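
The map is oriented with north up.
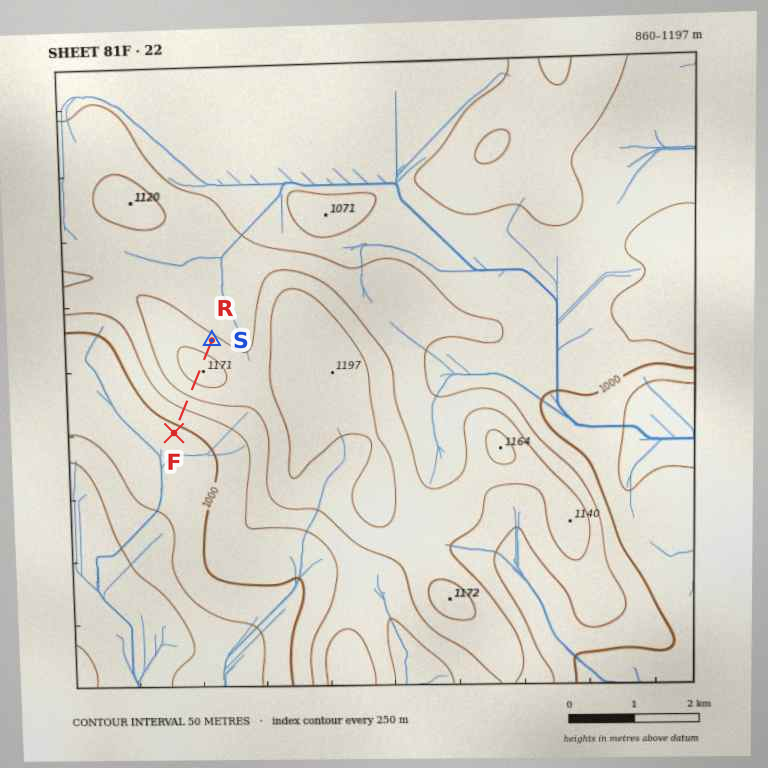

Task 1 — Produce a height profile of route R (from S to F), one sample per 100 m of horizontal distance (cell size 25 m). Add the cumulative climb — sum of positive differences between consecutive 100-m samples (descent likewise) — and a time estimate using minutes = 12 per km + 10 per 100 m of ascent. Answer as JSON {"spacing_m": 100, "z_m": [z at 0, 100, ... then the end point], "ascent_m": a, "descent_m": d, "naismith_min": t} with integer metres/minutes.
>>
{"spacing_m": 100, "z_m": [1113, 1129, 1146, 1159, 1168, 1170, 1165, 1151, 1131, 1108, 1084, 1061, 1040, 1021, 1004, 989, 982], "ascent_m": 57, "descent_m": 189, "naismith_min": 24}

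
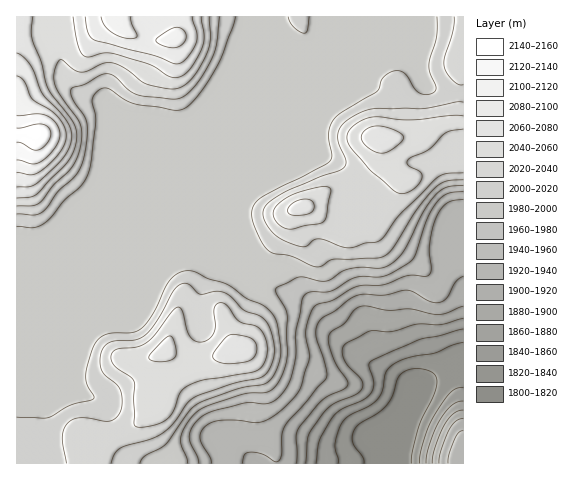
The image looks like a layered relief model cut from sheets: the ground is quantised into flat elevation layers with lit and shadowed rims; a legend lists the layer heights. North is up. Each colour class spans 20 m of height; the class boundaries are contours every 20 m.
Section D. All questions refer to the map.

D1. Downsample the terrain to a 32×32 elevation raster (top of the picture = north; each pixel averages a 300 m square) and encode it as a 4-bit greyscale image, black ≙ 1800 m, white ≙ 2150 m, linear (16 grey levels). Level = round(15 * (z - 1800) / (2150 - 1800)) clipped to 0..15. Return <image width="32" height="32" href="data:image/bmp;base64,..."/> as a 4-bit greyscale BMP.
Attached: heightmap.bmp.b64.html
<image width="32" height="32" href="data:image/bmp;base64,Qk12AgAAAAAAAHYAAAAoAAAAIAAAACAAAAABAAQAAAAAAAACAAATCwAAEwsAABAAAAAAAAAAAAAAABEREQAiIiIAMzMzAERERABVVVUAZmZmAHd3dwCIiIgAmZmZAKqqqgC7u7sAzMzMAN3d3QDu7u4A////AJmZqqmYiHZlVVVDIRAAE1aZmqqqmZh2VVVVQyEQABJFmZmqqqqpdmZmVUMhEAASRYiZmZqruodmZmVUMhEQATSIiJmZq7qYh3d2VUMyEAEiiIiJmqu6qqmYh2VUQxEBEoiIiaq7u7u6qpdlVDIhERGIiImru7u7u7uXZlMzIiERiIiImqu7u7y7mGVDMzMiIoiIiIiZu6q7updlREMzMzOIiIiIiKuqqqmYdVREREREiIiIiIiaqqqYh3ZlVVVVVYiIiIiIiamZiIh3dmZlVlWIiIiIiImYiIiIiId3dmZliIiIiIiIiIiIiJmYiId2ZYiIiIiIiIiIiJmZmZmYdlWIiIiIiIiIiImqqqqZmYZVmYiIiIiIiIiJq7uqmamHZaqYiIiIiIiIiau7qpmqmGbLqYiIiIiIiIiaqqqqqqmH3LqYiIiIiIiIiJmqqquqme7bqIiIiIiIiIiImau6qqrv7KmIiIiIiIiIiJq7u7qq/+25iIiIiIiIiIiau7u7qu7sqYiIiIiIiIiIiau6qqrdy5mIiZmIiIiIiIiZmZmq3LqZiZqqmIiIiIiIiZmZmdy6qZqqu6mIiIiIiImZiZrMuruqu8y6mIiIiYiIiImay7q7vMzdy5iIiIiIiIiImru7vM3d3cuYiIiIiIiIiJrLu8zd3d3LmYiJmIiIiIia"/>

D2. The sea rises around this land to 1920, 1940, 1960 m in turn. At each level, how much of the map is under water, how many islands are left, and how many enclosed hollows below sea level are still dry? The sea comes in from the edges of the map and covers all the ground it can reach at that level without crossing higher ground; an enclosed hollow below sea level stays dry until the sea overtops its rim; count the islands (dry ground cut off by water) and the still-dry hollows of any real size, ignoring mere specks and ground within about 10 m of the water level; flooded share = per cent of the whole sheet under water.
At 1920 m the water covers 13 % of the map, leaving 0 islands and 0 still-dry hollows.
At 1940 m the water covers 18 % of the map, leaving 0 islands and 0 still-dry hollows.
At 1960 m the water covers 20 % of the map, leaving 0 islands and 0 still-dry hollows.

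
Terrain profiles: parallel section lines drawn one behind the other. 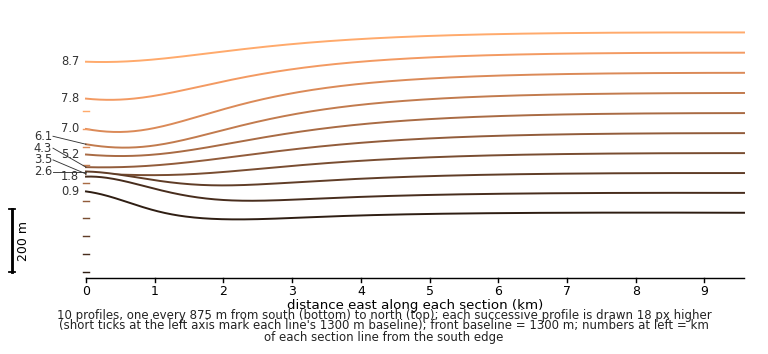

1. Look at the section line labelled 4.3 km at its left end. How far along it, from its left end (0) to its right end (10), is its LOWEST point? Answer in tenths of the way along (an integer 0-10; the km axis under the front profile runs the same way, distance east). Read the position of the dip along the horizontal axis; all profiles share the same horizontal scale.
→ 0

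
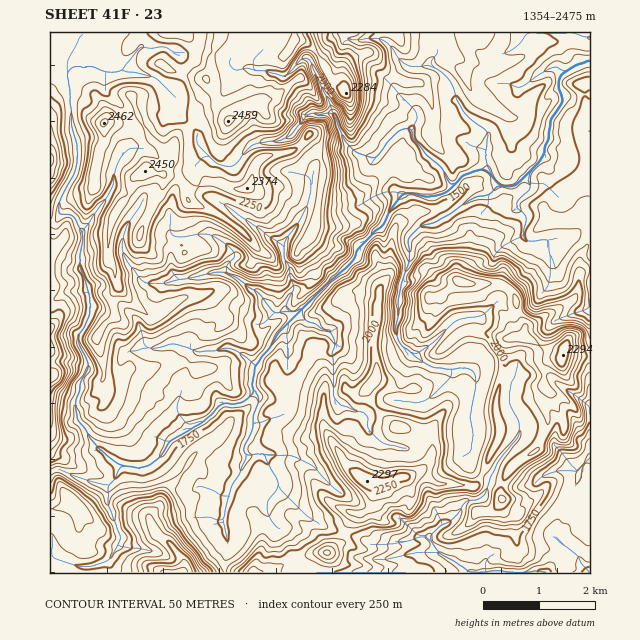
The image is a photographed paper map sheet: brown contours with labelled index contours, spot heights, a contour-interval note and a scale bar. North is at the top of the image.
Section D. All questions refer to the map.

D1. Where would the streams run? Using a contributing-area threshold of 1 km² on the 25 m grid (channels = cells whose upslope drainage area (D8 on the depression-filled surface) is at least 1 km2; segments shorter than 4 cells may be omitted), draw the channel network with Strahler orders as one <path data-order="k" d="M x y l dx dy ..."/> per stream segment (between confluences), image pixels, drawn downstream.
<path data-order="1" d="M112 555l9-15 0-5-5-7 0-4-4-7 0-4-4-7 0-21 1 0 6-6 4-11 2-2 4 0"/><path data-order="1" d="M574 552l6 6 0 4 8 9 0 1 2 0"/><path data-order="2" d="M431 541l5 7 0 2 6 5 12 6 5 4 4 1 6 6 19 0 2-1 14 0 1 1 27 0 1-1 7 0 2 1 4 0"/><path data-order="1" d="M426 537l5 4"/><path data-order="1" d="M224 523l1-14 1-2 2-10 3-5 0-4 2-6 7-8 2-9 4-6 0-4"/><path data-order="1" d="M277 488l1-2-1-8-6-7-5-12 0-2-3-3"/><path data-order="1" d="M578 471l2-3 10-10"/><path data-order="2" d="M125 466l17 2 1-2 4 0 3-1 13-11 1-4 3-3 0-3 4-4 5-2 2-3 3 0 14-9 3 0 3-3 1 0 12-10 4-7 6-3 5 0 2 2 11-2 8-7 5-4 0-2"/><path data-order="2" d="M246 455l-3-4 0-3 2-1 0-3 2-3 5-8 0-3 1-2 0-14 6-11 0-7-4-6"/><path data-order="2" d="M263 454l-17 1"/><path data-order="1" d="M590 445l0 13"/><path data-order="1" d="M473 431l0-3-2-1 0-6-1-1 0-6 1-1 0-7 2-1 0-6 1-2 0-5 2-2 0-15-2-3-3-3-2 0-2-1-10 0-1 1-23-1-17-10-5-6"/><path data-order="1" d="M369 430l-2-3 0-6 2-1 0-3-6-5-7 0-10-6-6 0 0-1-7-8 0-39-1-1 0-6 3-3 0-8-4-9-9-1-7-7-6 0-2-2-5-5 0-7"/><path data-order="1" d="M516 417l3 4 0 14-21 26-3 5 0 3-5 9 0 4-2 1-3 12-8 5-10 0-5 6-2 6-11 11-7 1-10 10-1 0 0 7"/><path data-order="3" d="M255 390l-3-4 0-3 1-1 0-6 2-1 0-9 1-1"/><path data-order="3" d="M256 365l4-4 0-3 10-10 7-14 25-25"/><path data-order="2" d="M411 352l-4-4-3 0-3-3 0-1-3-3-1-8-2-2 0-5 2-2 0-4 1-1 0-22 2-1 1-13 1-1 3-11 4-9 0-15-1-2 0-7 13-12 14-3 5-4 10-5 4-4 2 0 13-10 8-4 8 0 2-1 3 0 7-9 4 0"/><path data-order="1" d="M149 348l10 0 1-1 4 0 5-3 8 0 6 3 4 0 11 5 3 0 1-1 14 0 6-3 9 0 1 2 6 1 2 3 6 3 9 8 1 0"/><path data-order="1" d="M456 321l-2 0-22 23-10 6-4 4-4 0-3-2"/><path data-order="2" d="M290 312l7 0 3-3 2 0"/><path data-order="3" d="M302 309l31-31 2 0 7-7 1 0 10-10 0-2 3-2 0-6 17-17 0-1 3-3 4-2 4-4 6-14 14-17 10 0 1 2 10 1 1 1 3-1 7 0 2-1 4 0 5-3 9-9"/><path data-order="1" d="M143 282l3 1 21 0 2-1 8-1 1-2 9 0 1-1 6 0 1-2 10-1 2-1 5 0 2-2 11 0 3 2"/><path data-order="2" d="M228 274l10 4 12 11 6 1 7 7 3 6 8 10 6 0 1-1 9 0"/><path data-order="1" d="M549 240l-23 1-2-3 0-10 2-5 0-7-5-6-5-1 0-7 15-13 0-4-3-3 0-1 1-2 0-5 3-3 0-2"/><path data-order="1" d="M212 236l14 8 9 8 0 6-9 7 0 7 2 2"/><path data-order="2" d="M83 233l0 11-2 1 0 6-1 1 0 16 4 8 0 3 3 6 0 4 3 6 0 21-4 7-2 5-6 6 0 10 5 8 3 3 0 3 2 4 0 7-2 3 0 3-5 4 0 3-1 1 0 9-4 7 0 13 1 1 0 7 9 8 4 10 10 12 1 0 8 8 2 0 8 7 5 0 1 1"/><path data-order="1" d="M304 212l-4 9-7 9 0 1-6 6-3 6 0 16 6 7 0 12 4 7 0 5-3 3-6 13 0 1 5 5"/><path data-order="3" d="M501 186l13 0 2-1 16-16"/><path data-order="3" d="M456 183l7-8 7-1 4-3 4 0 2-2 4 0 7 6"/><path data-order="1" d="M114 175l0 10-6 11-15 20-3 7-7 7 0 3"/><path data-order="3" d="M491 175l10 11"/><path data-order="3" d="M532 169l8-8 2-4 3-3 0-9 4-5 1-20 13-18-1-9-3-3 0-11 3-5 5-3"/><path data-order="1" d="M211 158l8 7 5 0 1 1 8 0 7-7 2-4 11-11 4 0 2-1 7 0 1-2 13 0 11-5 4-8 13-14 3-1 4 0 1 1 16-1 1 1"/><path data-order="2" d="M412 130l0 8 10 10 3 6 10 8 1 0 7 7 2 6 5 10 6-2"/><path data-order="1" d="M416 120l0 1-2 3 0 4-2 2"/><path data-order="2" d="M333 114l5 7 0 5 4 7 0 3 3 5 11 11 6 2 1 1 3 0 1 2 3 0 1 1 5 0 2-3 6-7 1-4 15-14 2 0 2-2 7 0 1 2"/><path data-order="1" d="M163 85l-7-7-3-2-4 0-2-1-9-1-2-2-10 0-1-1-6 0-1 1-13 0-11-5-21 0-6 5 2 14 1 2 1 39 2 1 0 5 4 10 0 22-1 1-2 9-7 10-7 14 0 3-1 1 0 11 12 0 5 5 2 8 5 6"/><path data-order="1" d="M543 72l11-5 3 0 5 4 5 0"/><path data-order="1" d="M255 71l12 0 4 3 6 0 4 2 4 0 17-18 6 0 4 6 0 4 7 13 0 2 6 12 4 5 0 3 2 2 0 2 1 2 1 5"/><path data-order="3" d="M567 71l11-7 5 0 4-3 3 0"/><path data-order="1" d="M407 65l2 2 15 0 1-2 4 0 11 6 10 10 4 8 2 10 4 6 3 7 10 9 1 0 4 5 5 1 5 6 0 4-1 1 0 10-2 2 0 9 2 2 0 5 3 3 1 6"/>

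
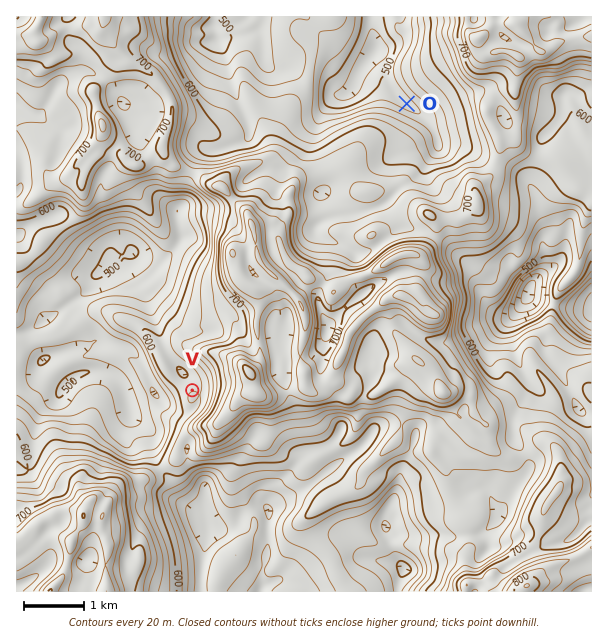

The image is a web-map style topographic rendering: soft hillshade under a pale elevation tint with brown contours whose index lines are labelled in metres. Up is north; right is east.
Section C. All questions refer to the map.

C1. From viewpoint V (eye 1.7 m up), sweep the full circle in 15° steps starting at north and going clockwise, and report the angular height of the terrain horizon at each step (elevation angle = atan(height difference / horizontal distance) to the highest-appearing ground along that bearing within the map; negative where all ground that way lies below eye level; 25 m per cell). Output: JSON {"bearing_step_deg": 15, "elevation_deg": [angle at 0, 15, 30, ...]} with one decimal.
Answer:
{"bearing_step_deg": 15, "elevation_deg": [3.2, 5.7, 7.2, 8.5, 10.5, 11.0, 11.2, 11.8, 11.8, 11.3, 10.2, 7.6, 3.5, 1.5, 3.0, 3.6, 1.0, -0.3, -1.7, -1.6, -0.7, -0.1, 1.1, 1.4]}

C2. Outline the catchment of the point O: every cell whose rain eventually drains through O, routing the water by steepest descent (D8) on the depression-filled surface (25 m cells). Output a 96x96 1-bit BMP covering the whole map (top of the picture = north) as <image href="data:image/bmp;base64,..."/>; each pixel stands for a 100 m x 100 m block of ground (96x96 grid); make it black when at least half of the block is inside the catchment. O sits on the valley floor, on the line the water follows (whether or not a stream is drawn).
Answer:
<image width="96" height="96" href="data:image/bmp;base64,Qk2+BAAAAAAAAD4AAAAoAAAAYAAAAGAAAAABAAEAAAAAAIAEAAATCwAAEwsAAAIAAAAAAAAA////AAAAAAAAAAAAAAAAAAAAAAAAAAAAAAAAAAAAAAAAAAAAAAAAAAAAAAAAAAAAAAAAAAAAAAAAAAAAAAAAAAAAAAAAAAAAAAAAAAAAAAAAAAAAAAAAAAAAAAAAAAAAAAAAAAAAAAAAAAAAAAAAAAAAAAAAAAAAAAAAAAAAAAAAAAAAAAAAAAAAAAAAAAAAAAAAAAAAAAAAAAAAAAAAAAAAAAAAAAAAAAAAAAAAAAAAAAAAAAAAAAAAAAAAAAAAAAAAAAAAAAAAAAAAAAAAAAAAAAAAAAAAAAAAAAAAAAAAAAAAAAAAAAAAAAAAAAAAAAAAAAAAAAAAAAAAAAAAAAAAAAAAAAAAAAAAAAAAAAAAAAAAAAAAAAAAAAAAAAAAAAAAAAAAAAAAAAAAAAAAAAAAAAAAAAAAAAAAAAAAAAAAAAAAAAAAAAAAAAAAAAAAAAAAAAAAAAAAAAAAAAAAAAAAAAAAAAAAAAAAAAAAAAAAAAAAAAAAAAAAAAAAAAAAAAAAAAAAAAAAAAAAAAAAAAAAAAAAAAAAAAAAAAAAAAAAAAAAAAAAAAAAAAAAAAAAAAAAAAAAAAAAAAAAAAAAAAAAAAAAAAAAAAAAAAAAAAAAAAAAAAAAAAAAAAAAAAAAAAAAAAAAAAAAAAAAAAAAAAAAAAAAAAAAAAAAAAAAAAAAAAAAAAAAAAAAAAAAAAAAAAAAAAAAAAAAAAAAAAAAAAAAAAAAAAAAAAAAAAAAAAAAAAAAAAAAAAAAAAAAAAAAAAAAAAAAAAAAAAAAAAAAAAAAAAAAAAAAAAAAAAAAAAAAAAAAAAAAAAAAAAAAAAAAAAAAAAAAAAAAAAAAAAAAAAAAAAAAAAAAAAAAAAAAAAAAAAAAAAAAAAAAAAAAAAAAAAAAAAAAAAAAAAAAAAAAA+AAAAAAAAAAAAAAB/AAAAAAAAAAAAAAB/gAAAAAAAAAAAAAD/wAAAAAAAAAAAAAH/wAAAAAAAAAAAAAH/wAAAAAAAAAAAAAH//gAAAAAAAAAAAAH//wAAAAAAAAAAAAH//4AAAAAAAAAAAAH//4AAAAAAAAAAAAH//4AAAAAAAAAAAAf//4AAAAAAAAAAAA///8AAAAAAAAAAAB///+AAAAAAAAAAAB////AAAAAAAAAAAB////AAAAAAAAAAAA////AAAAAAAAAAAAf///gAAAAAAAAAAAP///gAAAAAAAAAAAD///gAAAAAAAAAAAA///AAAAAAAAAAAAAf//AAAAAAAAAAAAAP/+AAAAAAAAAAAAAH/+AAAAAAAAAAAAAH/+AAAAAAAAAAAAAH/+AAAAAAAAAAAAAB/+AAAAAAAAAAAAAA//AAAAAAAAAAAAAAf/4AAAAAAAAAAAAAP/4AAAAAAAAAAAAAH/8AAAAAAAAAAAAAD/8AAAAAAAAAAAAAAf8AAAAAAAAAAAAAAP4AAAAAAAAAAAAAAAAAAAAAAAAAAAAAAAAAAAAAAAAAAAAAAAAAAAAAAAAAAAAAAAAAAAAAAAAAAAAAAAAAAAAAAAAAAAAAAAAAA="/>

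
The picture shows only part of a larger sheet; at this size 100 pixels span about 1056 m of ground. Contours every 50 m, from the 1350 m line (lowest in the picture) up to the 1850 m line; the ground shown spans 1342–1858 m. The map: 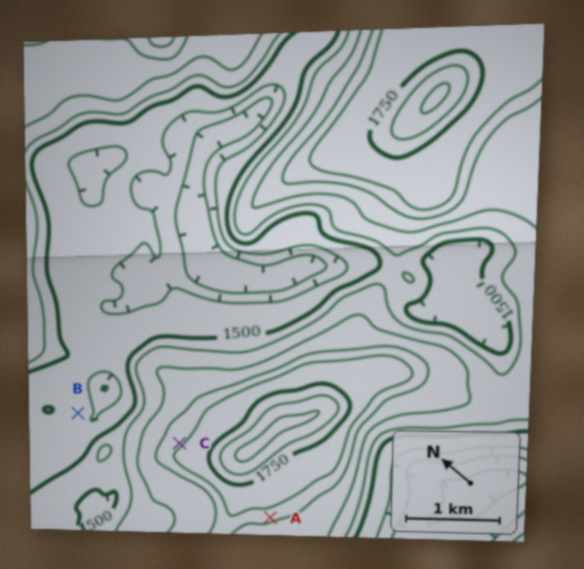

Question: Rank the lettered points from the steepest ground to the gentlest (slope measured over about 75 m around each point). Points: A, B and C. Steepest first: A C B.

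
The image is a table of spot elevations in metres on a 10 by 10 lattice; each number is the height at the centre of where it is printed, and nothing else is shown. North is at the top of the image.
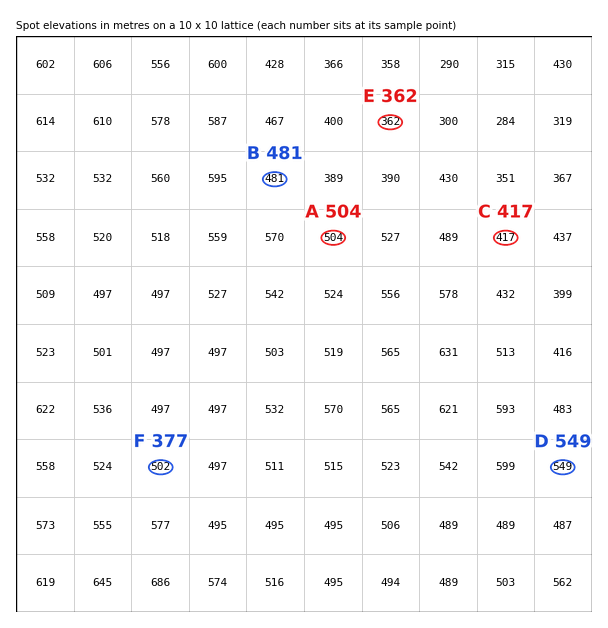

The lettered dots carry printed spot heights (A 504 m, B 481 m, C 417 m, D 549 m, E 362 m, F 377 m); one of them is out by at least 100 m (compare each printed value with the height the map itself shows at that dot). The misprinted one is F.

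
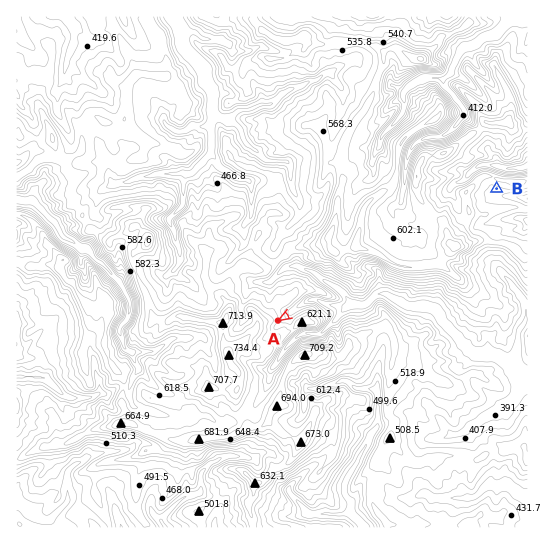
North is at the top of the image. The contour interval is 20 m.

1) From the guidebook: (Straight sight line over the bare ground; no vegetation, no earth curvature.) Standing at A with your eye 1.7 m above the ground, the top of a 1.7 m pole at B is hidden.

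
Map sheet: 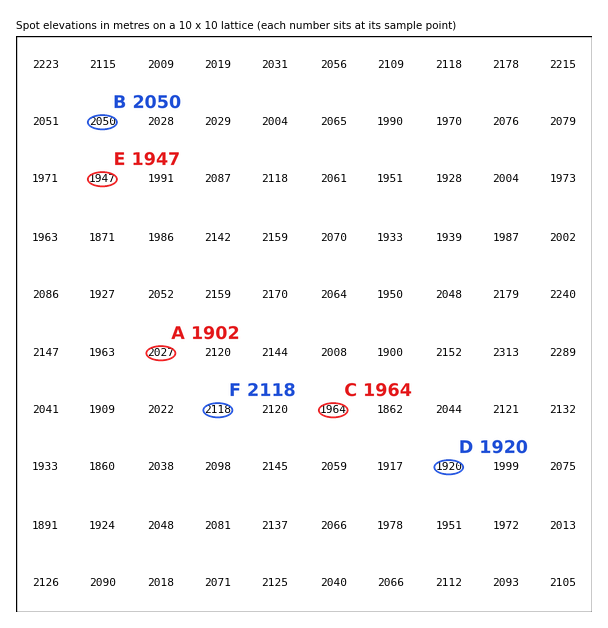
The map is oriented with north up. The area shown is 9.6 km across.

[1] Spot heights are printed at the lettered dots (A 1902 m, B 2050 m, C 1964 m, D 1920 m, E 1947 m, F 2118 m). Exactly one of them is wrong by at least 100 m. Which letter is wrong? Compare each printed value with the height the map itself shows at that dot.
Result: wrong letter A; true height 2027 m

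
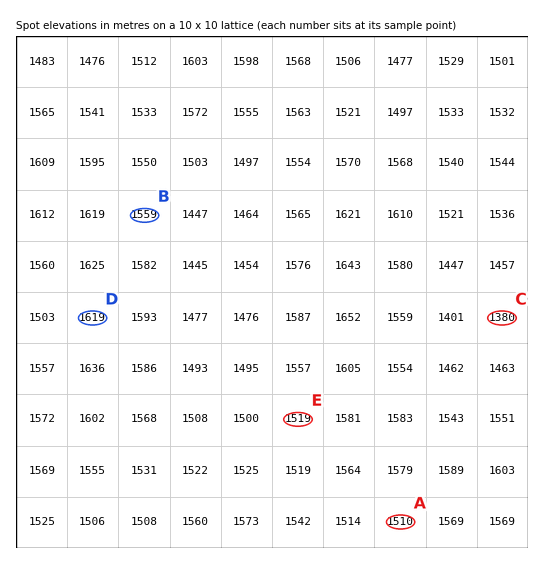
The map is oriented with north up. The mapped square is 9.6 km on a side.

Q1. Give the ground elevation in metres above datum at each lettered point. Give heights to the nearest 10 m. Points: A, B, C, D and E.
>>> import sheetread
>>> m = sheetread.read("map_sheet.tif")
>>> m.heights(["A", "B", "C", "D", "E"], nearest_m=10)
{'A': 1510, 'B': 1560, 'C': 1380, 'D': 1620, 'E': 1520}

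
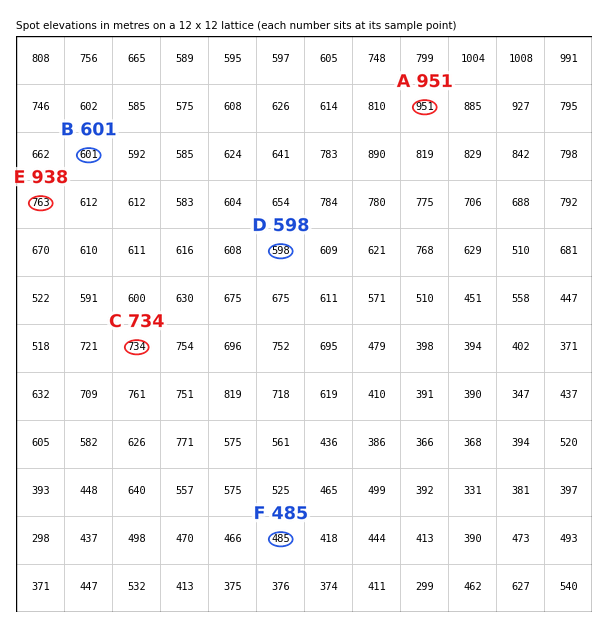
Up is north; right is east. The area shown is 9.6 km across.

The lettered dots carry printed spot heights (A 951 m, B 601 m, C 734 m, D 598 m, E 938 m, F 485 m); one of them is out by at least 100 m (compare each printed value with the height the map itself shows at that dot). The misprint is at E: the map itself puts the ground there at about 763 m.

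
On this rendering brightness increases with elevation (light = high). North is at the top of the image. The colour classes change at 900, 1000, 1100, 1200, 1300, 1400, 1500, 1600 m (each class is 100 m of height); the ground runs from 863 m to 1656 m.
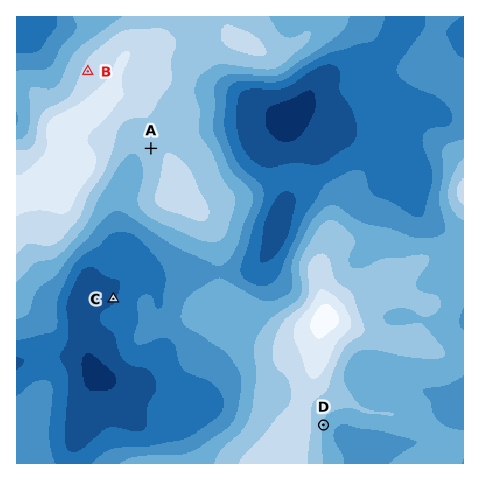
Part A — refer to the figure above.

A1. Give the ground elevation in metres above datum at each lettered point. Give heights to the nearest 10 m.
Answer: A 1370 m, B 1420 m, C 990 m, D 1300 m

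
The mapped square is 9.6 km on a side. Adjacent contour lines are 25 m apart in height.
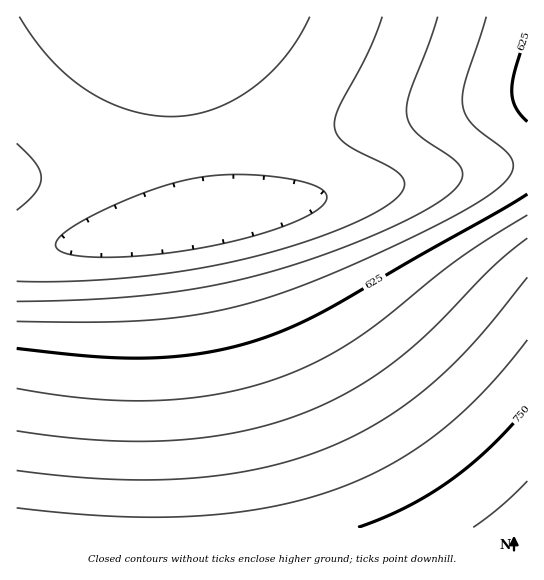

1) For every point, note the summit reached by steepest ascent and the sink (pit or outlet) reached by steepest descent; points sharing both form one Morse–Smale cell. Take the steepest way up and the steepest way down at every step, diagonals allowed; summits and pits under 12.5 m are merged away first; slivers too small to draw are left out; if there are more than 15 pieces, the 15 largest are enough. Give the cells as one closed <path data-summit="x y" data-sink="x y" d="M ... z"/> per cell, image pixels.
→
<path data-summit="527 527" data-sink="198 219" d="M527 163l-84 12-396 73-30 4-1 275 511 1z"/><path data-summit="527 87" data-sink="171 17" d="M527 16l-349 0 6 66 11 68 119-18 213-37z"/><path data-summit="17 182" data-sink="171 17" d="M177 16l-161 1 1 162 178-29-8-48z"/><path data-summit="527 87" data-sink="198 219" d="M527 95l-332 56 9 54 0 13 270-49 53-6z"/><path data-summit="17 182" data-sink="198 219" d="M194 151l-177 28-1 72 31-3 156-29 1-14z"/>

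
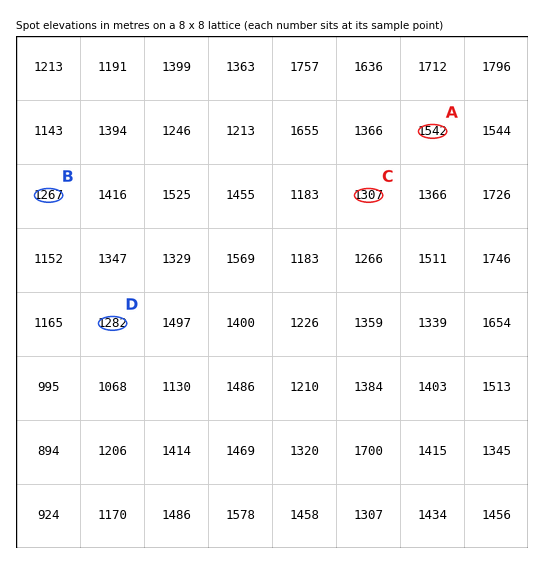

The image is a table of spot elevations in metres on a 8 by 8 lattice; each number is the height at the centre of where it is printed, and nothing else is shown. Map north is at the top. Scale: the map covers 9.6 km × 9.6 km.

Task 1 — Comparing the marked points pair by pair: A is higher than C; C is higher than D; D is higher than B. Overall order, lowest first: B D C A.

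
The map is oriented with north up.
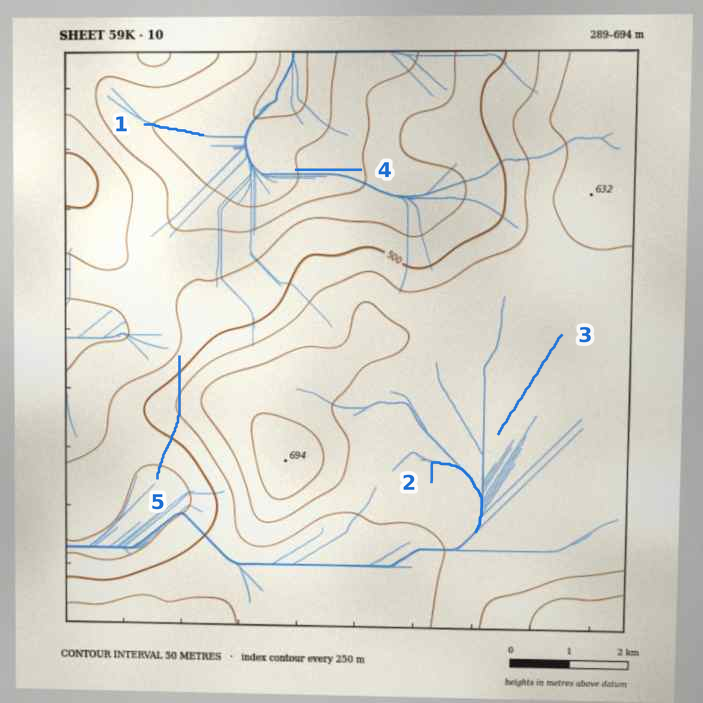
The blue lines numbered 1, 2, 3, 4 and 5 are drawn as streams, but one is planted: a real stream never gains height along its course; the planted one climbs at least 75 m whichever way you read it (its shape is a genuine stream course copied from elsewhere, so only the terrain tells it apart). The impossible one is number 5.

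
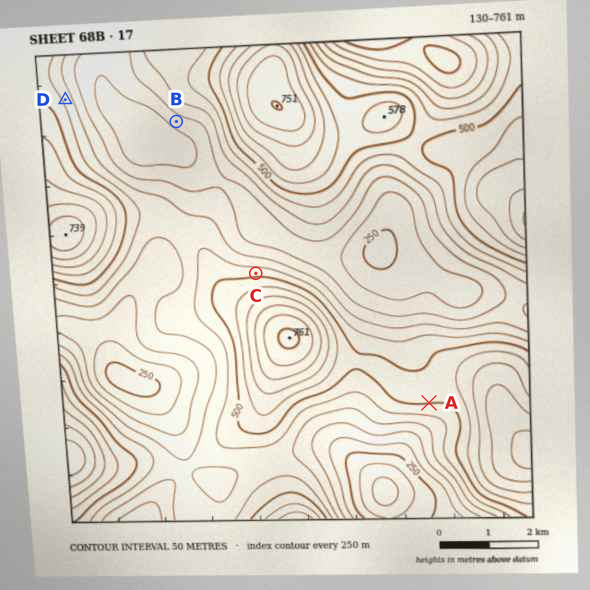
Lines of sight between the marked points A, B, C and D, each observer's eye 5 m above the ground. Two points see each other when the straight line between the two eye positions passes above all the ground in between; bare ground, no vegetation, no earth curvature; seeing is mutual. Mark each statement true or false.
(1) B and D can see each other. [true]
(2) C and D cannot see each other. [false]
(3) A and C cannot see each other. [true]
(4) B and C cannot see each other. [false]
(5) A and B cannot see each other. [true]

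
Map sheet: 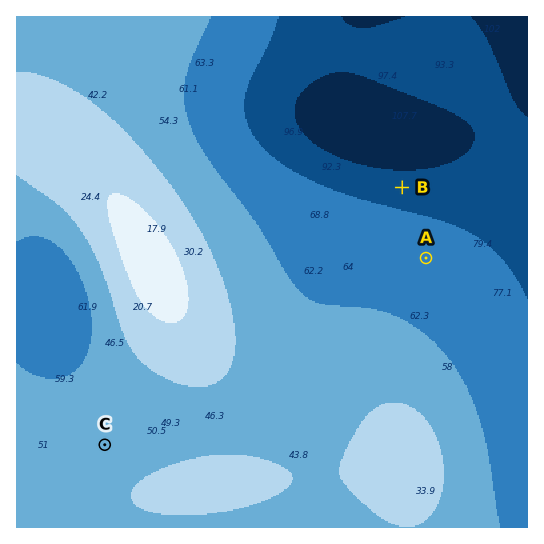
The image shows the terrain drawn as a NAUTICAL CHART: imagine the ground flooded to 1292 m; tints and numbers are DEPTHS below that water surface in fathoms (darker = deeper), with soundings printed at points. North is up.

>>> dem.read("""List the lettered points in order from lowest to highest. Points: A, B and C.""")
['B', 'A', 'C']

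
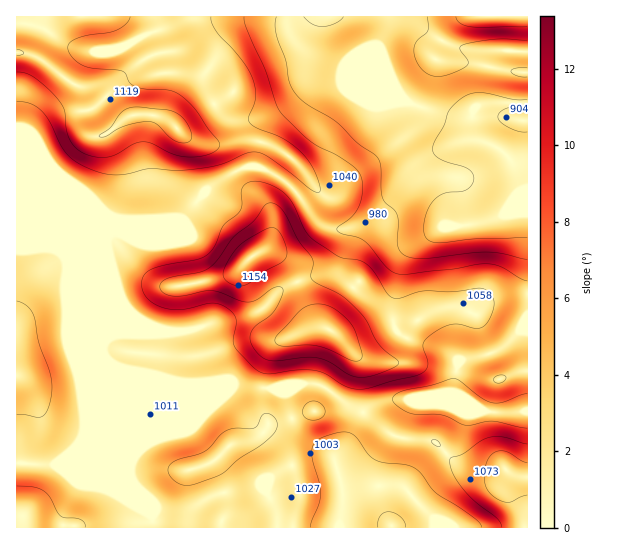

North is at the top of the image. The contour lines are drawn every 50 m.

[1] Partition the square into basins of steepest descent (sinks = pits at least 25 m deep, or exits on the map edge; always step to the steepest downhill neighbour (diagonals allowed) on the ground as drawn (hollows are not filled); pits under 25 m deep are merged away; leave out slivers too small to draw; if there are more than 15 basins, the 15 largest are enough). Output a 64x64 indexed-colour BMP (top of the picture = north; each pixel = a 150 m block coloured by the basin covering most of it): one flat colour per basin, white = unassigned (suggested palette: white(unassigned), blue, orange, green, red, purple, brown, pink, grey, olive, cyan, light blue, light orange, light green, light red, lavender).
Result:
<image width="64" height="64" href="data:image/bmp;base64,Qk12CAAAAAAAAHYAAAAoAAAAQAAAAEAAAAABAAQAAAAAAAAIAAATCwAAEwsAABAAAAAAAAAA////ALR3HwAOf/8ALKAsACgn1gC9Z5QAS1aMAMJ34wB/f38AIr28AM++FwDox64AeLv/AIrfmACWmP8A1bDFABEREREREREREREREREiIiIiIiIiIiIiIiIiIiIiIiIiERERERERERERERERESIiIiIiIiIiIiIiIiIiIiIiIiERERERERERERERERERIiIiIiIiIiIiIiIiIiIiIiIiIREREREREREREREREREiIiIiIiIiIiIiIiIiIiIiIiIRERERERERERERERERESIiIiIiIiIiIiIiIiIiIiIiIhERERERERERERERERERIiIiIiIiIiIiIiIiIiIiIiIiERERERERERERERERERIiIiIiIiIiIiIiIiIiIiIiIiITEREREREREREREREREiIiIiIiIiIiIiIiIiIiIjMzMzMRERERERERERERERESIiIiIiIiIiIiIiIiIiIjMzMzMxEREREREREREREREREiIiIiIiIiIiIiIiIiIjMzMzMzERERERERERERERERERIiIiIiIiIiIiIiIiIjMzMzMzMREREREREREREREREREREiIiIiIiIiIiMzMzMzMzMzMxERERERERERERERERERERIiIiIiIiIiMzMzMzMzMzMzEREREREREREREREREREREREiIiIiIiMzMzMzMzMzMzMRERERERERERERERERERERERESIiIjMzMzMzMzMzMzMxEREREREREREREREREREREREREiIiMzMzMzMzMzMzMzERERERERERERERERERERERERESIiIzMzMzMzMzMzMzMREREREREREREREREREREREREREiIjMzMzMzMzMzMzMxERERERERERERERERERERERERESIiMzMzMzMzMzMzMzEREREREREREREREREREREREREREiIzMzMzMzMzMzERMRERERERERERERERERERERERERERIjMzMzMzMzMzMREREREREREREREREREREREREREREREiERETMzMzMzMRERERERERERERERERERERERERERERERERERMzMzMzMxERERERERERERERERERERERERERERERERERETMzMzMzERERERERERERERERERERERERERERERERERERMzMzMzERERERERERERERERERERERERERERERERERERETMzMzMREREREREREREREREREREREREREREREREREREREzMzMRERERERERERERERERERERERERERERERERERERERETMRERERERERERERERERERERERERERERERERERERERERERERERERERERERERERERERERERERERERERERERERERERERERERERERERERERERERERERERERERERERERERERERERERERERERERERERERERERERERERERERERERERERERERERERERERERERERERERERERERERERERERERERERERERERERERERERERERERERERERERERERERERERERERERERERERERERERERERERERERERERERERERERERERERERERERERERERERERERERERERERERERERERERERERERERERERERERERERERERERERERERERERERERERERERERERERERERERERERERERERERERERERERERERERERERERERERERERERERERERERERERERERERERERERERERERERERERERERERERERERERERERERERERERERERERERERERERERERERERERERERERERERERERERERERERERERERERERERERERERERERERERERERERERERERERERERERERERERERERERERERERERERERERERERERERERERERERERERERERERERERERERERERERERERERERERERERERERERERERERERERERERERERERERERERERERERERERERERERERERERERERERERERERERERERERERERERERERERERERERERERERERERERERERERERERERERERERERERERERERERERERERERERERERERERERERERERERERERERERERERERERERERERERERERERERERERERERERERERERERERERERERERERERERERERERERERERERERERERERERERERERERERERERERERERERERERERERERERERERERERERERERERERERERERERERERERERERERERERERERERERERERERERERERERERERERERERERERERERERERERERERERERERERERERERERERERERERERERERERERERERERERERERERERERERERERERERERERERERERERERERERERERERERERERERERERERERERERERERERERERERERERERERERERERERERERERERERERERERERERERERERERERERERERERERERERERERERERERERERERERERERERERERERERERERERERERERERERERERERERERERERERERERERERERERERERERERERERERERERERERERERERERERERERERERERERERERERERERERERERERERERERERERERERERERERERERERERERERERERERERERERERERERERERERERERERERERERERERERERERERERERERERERERERERERERERERERERERERERERERERERERERERERERERERERERERERERERERERERERERERERERERERERERERERERERERER"/>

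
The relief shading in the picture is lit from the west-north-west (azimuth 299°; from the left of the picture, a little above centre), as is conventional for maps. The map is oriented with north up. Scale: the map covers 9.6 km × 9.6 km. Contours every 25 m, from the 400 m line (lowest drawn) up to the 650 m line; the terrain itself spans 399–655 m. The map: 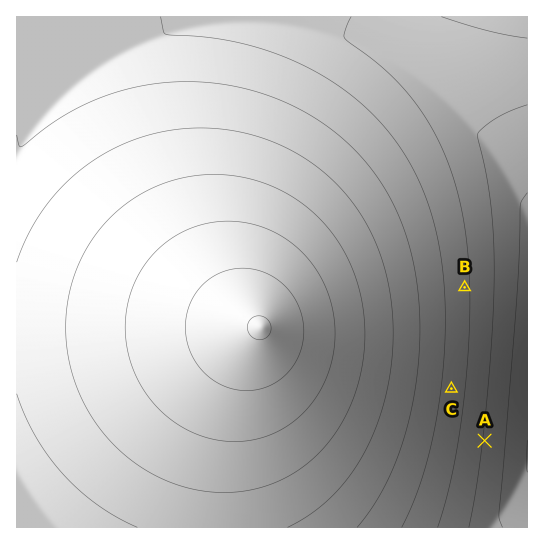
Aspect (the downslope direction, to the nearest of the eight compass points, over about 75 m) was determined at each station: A E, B E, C E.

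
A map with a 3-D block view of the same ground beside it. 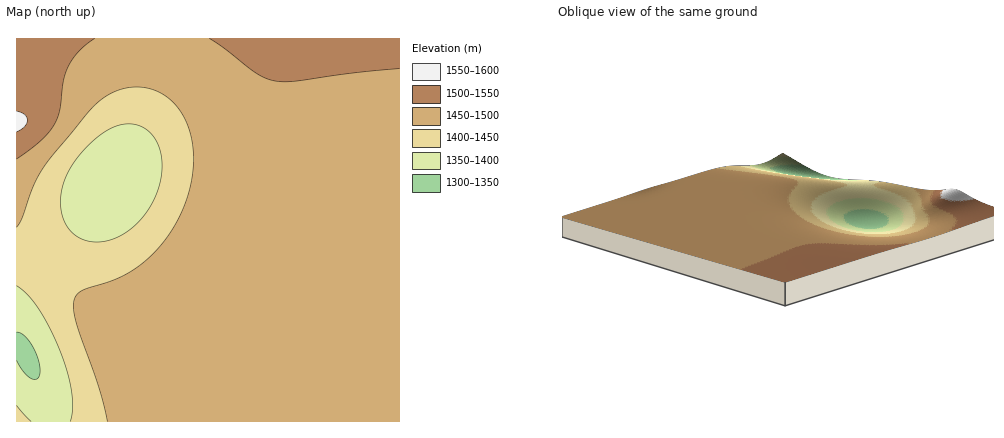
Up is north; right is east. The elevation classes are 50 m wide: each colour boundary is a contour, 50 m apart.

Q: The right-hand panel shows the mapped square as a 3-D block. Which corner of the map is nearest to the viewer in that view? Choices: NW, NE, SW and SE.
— NE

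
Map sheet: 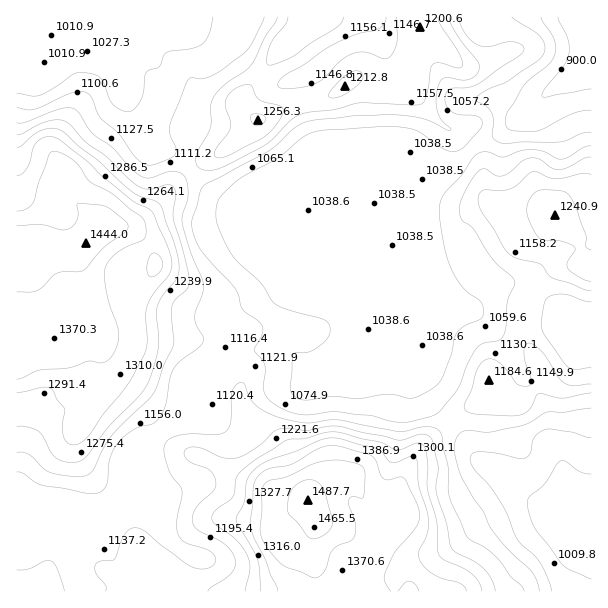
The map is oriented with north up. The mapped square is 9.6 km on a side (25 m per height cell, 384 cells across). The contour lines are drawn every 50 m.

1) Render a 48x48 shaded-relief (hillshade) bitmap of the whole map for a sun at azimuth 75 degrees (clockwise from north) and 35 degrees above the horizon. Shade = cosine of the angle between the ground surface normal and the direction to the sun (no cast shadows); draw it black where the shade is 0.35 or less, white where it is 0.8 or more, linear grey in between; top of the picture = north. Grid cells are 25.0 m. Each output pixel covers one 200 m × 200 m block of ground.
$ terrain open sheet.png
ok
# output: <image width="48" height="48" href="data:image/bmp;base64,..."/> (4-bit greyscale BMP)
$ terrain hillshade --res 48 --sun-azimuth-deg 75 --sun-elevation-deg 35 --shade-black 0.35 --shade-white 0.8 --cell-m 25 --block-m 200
<image width="48" height="48" href="data:image/bmp;base64,Qk32BAAAAAAAAHYAAAAoAAAAMAAAADAAAAABAAQAAAAAAIAEAAATCwAAEwsAABAAAAAAAAAAAAAAABEREQAiIiIAMzMzAERERABVVVUAZmZmAHd3dwCIiIgAmZmZAKqqqgC7u7sAzMzMAN3d3QDu7u4A////AIiJl3d3d3d3ZlMiRniImZiKuZvdus3amYiJh3eHZniIZTEBRniYiJiaqazcu83KmHeJh3d2Z5mXYyAARnmoeJmru7u7zMy5iHiId3dmeZh2QgABVomYiJmrzMurzMuoiHd3d3dniYZEMQAEd3iZmIib3curzLqYh3d3d3d3iGQzMxAVdmiqmHic7tu7vLmId3d3d3d4h3QzRDEUZWq7h4iu/9ury6iHd3d3d3d3d3VFVSAUVYu6iIi//8uru5iHd3dmVniHd3VVVBAVVZupiZnP/su7uYiId1RFVpqXd2VVVCA2ZomYm6m+7ty6l3iId0Q0WLuXd1RWd1M2ZWiJrMmd7u2odnmYdlQ0acyodkRomXVFZVeavNqL/+uGZ4qXZmUzabyod2aJmHZVZ1abu8p53slmeJmGVWZEWLu5iIiIdmZniXebu6p3q5dmd4h2ZmZVaJq6mamHZWeauoiaqqmHd2ZmZ4l2Z2Zmd4iqqrqHVWm8uoiZmJmHZURWeJl2d3dmd3iKvMqGVovLqYiIiIiHZUNXmYdnh4h2Z3iJvdqGZ4rLmIiIiIiHdTI3qXaKmIh2d3iZvduHd3m7mIh3d3d3dkI4qGesmId3iHiprMqYiHiqmIh3iId3dlNIl2nLmHd4h2iqrMqpmIiqh4iIiHd3d2VXdXvJiHeIhmm6vcupiIm6iIiIiHd3d2Z3VYuod3eHdnq6vcupiJq6mIiIiHd3d3d1RYqYd3d3d4upvcupmaqpmIiIiHd3d3dlRYqYd3eId4uYrLqqmaqpiId4iHd3d3ZlRXmGVHiYd5uXirvMqrqYh3d4h3d3d2VmVWZkMoiIeKuXaM7tu7qYd3d3d3d3d1V2VVVDNId3eKqXWN/9u6iHd3d3d3d3dkZ1NGVUVnd3eKqYeu/9uph3d3d3d3d3dUZkNWZmZ4iId4mZrP/8qYd3d3d3d3d3dEZTRlVmiYiYZnmrzv/rmYd3d3d3d3d3ZEZDVkRnq3d3Zom83v7bqId3d3d3d3d3ZEQjdkV5vGVWeJrdzM3cqId3d3d3d3d3ZEM2h1aKu1RGmqzuuZzbmYd3d3d3d3d3dkNYhleJqlRGq87uuIqoiZh3d3d3d3d3d2NZhWmoiERHve7tuHdlaJiId3d3d3d3d3VphWq4ZjNZ3u3cqGVDV5mZmHd3d3d3d3d5hnq4VSN87tzLl1VURXiaqYd3d3d3VXmqqImHZkR73cu6hlVlREabuYdnd3ZkRYq9yod3d3ZovMuodlVlQzacuXZmZmVEeqq9ypdmeJhmm8undlVlMlmqmHZnZlVXvcmrqqh3d5hmebuXZlVlQ3q5h2Zoh3d53ZiJiqmIh4h2aKqWZ2VnVFipiHVXiZh5ymaZmamYiId2eImGZ2V4dlRoiIdWipd5p1m6mZqqmHd3d3iXZmeIdlMliZh3iYZoh5zKmZrLqXd3d2iYd4h2Z2MCeZmIiHZWet64iazdqXd3d3iYeIhlZ3QRR4mZh3ZGrf6oeazcqXd3d4iYiIdlVnYyJHiZmIZHvv2YibzLmA=="/>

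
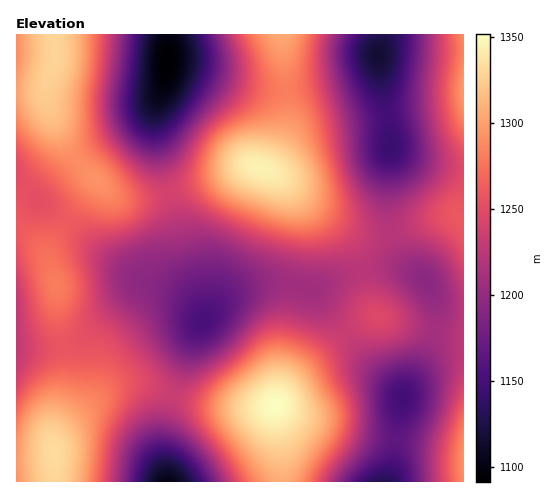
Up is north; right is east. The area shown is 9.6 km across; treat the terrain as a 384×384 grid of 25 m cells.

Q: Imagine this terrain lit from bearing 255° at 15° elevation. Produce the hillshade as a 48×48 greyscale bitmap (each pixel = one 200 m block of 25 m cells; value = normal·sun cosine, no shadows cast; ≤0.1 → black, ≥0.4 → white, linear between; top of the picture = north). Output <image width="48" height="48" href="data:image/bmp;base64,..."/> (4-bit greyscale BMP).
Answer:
<image width="48" height="48" href="data:image/bmp;base64,Qk32BAAAAAAAAHYAAAAoAAAAMAAAADAAAAABAAQAAAAAAIAEAAATCwAAEwsAABAAAAAAAAAAAAAAABEREQAiIiIAMzMzAERERABVVVUAZmZmAHd3dwCIiIgAmZmZAKqqqgC7u7sAzMzMAN3d3QDu7u4A////ALupdlQyISNXm87v/ty5h1QzNFZ5rN7t3bupdlQyIiNXq97//tuph2RDNFZ4m83t3bupdlQyIjRorN7/7cuph2VEREVnms3d3LupdlQzI0V4rN7u7cuph2ZUREVnirzd3buodlRDNFZ5vN7u3Lqph3ZUQzRWibzd3buYdlVERFaJrN3t3LqZh3ZVMyNGeavN3buYdmZVVWeJq83dy6qYh2ZUMiI1eKvN3buYdmZmVWeJmrzMy6qYd2VUMiI1aKvN3bqYdnd2ZmeImavMuqmYdlVDMiI1aKvN3LqYd3d3Zmd3iJu7uqmYdlRDMiNFaKvMzKqYd3d3Zmd2d4q7uqmYdlQzMzRFeKvMy6qYh3d3dmZmZomqqqqYdVQzREVmeKu7u6qZiHiHdmZVVniaq6qYdVRERWZ3iJq7qqqZiIiHdmZVVWiau7qYZVVFVnd4iJmqqqqpiIiHdmVURWeau7qYZlVVZ3iIiIiZqqqpiHd3ZlVVRWeau7uYZmZmeImYd3eJmrqph3d3ZlVVVWeKq7qYdmZ3iZmYdmd4mruph3ZmZmZlVmeJq7qYd2d4mZmHZmZ4mru5h2ZlVmZmZniJqqqYh3eJmZmHZVZ4qsy6h2VVVmd2ZniJmqqph3iJmZh2ZVZ5q8y5hlVFVnd3d3iJmaqZiIiJmZh2ZWeKu8uphlRFZnh3d4iJmaqZmIiZmYh2ZmeavLuodlRFZ3iHd4iJmaqZmZmZmYh3Z3ibzLqYdlVWZ4iIiIiJmqqpmZmZmIh3d4mrzKqYdmZmd4iIiIiJmqqqqpmYiId3eImru6mIdmZ3d3iIiIiZqqqqqpmIh3d3iJmqupiId3eIiHeIiIiaq7uqqpiHd3d3iZqqqoiIiIiJiHd4iImqu7u6qph3ZmZ3iaqqmXeIiJmZh3Z3iJqru7u6qYdmVVVniaqpmHeJmZmZh2ZniJq8u7uqmHdlREVniaqpiHiJqqqYdlVniavMu6qpmHZUQ0RniZqpmIiZqqmYZVVniavMu6qZh2VDMzRWiZqqmZmaqpmHVEVnmrzMuqmYdmVDIiRWiaqqqaqqqZh2QzRnmrzcupmHdlQyIiNWiau7qqqqmYdlMzRom83cuph3ZlQyIiNWirzMu7uqmHZUIiRoq83cuYd2ZlQyIiNXiszcy7uph2VDIiRorM3LqYd3ZlVDIjRXm83dzLuphlQyESRorM3LqYd3dmVDIzRXm83dzLupdlMhETRoq8zLqYiId2VDMzRnm83d3LuYdkMhETVoq8zLqpmIh2VDIzRom83d3bqYdkMREjRom8zLuqqZh2UzIzVoq83d3bqYdkMhEjRnm8zMu7qph2UyIzVoq83d3bqYdkMhEjRXmrzMzMuph2QyIjVorN3d3bqYdlMhEiNXmrzM3cy6h2QyIjV5vN3d3LqZdlMhESNGirzN3dy6h1QiEjV5vN3dzLuphlMhESNGirze7ty6h1MhEkV5vN3d3LuphlMiESNGms3e7ty6h1MiI0aJvN3d3LupdlMiESNHms3v/ty6h1MiI0Z5rN7t3A=="/>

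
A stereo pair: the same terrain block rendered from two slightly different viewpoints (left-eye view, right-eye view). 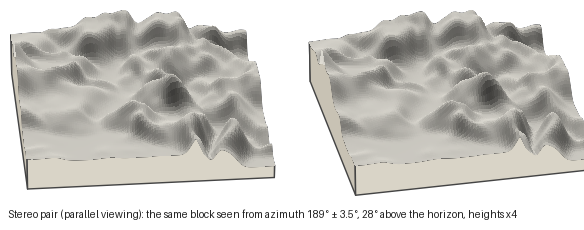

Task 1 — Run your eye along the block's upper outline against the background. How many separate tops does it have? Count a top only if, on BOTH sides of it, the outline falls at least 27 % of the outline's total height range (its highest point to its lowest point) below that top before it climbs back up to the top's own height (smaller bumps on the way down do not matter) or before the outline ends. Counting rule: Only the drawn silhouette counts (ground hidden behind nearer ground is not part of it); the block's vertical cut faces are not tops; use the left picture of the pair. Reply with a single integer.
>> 0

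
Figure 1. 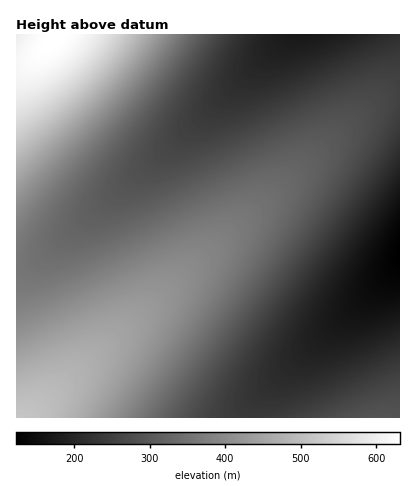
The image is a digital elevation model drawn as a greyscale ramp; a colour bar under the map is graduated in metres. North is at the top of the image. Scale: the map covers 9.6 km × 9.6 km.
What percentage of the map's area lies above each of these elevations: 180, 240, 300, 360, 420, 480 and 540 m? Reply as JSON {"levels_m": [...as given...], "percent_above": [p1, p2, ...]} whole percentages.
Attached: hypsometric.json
{"levels_m": [180, 240, 300, 360, 420, 480, 540], "percent_above": [94, 77, 54, 33, 18, 8, 4]}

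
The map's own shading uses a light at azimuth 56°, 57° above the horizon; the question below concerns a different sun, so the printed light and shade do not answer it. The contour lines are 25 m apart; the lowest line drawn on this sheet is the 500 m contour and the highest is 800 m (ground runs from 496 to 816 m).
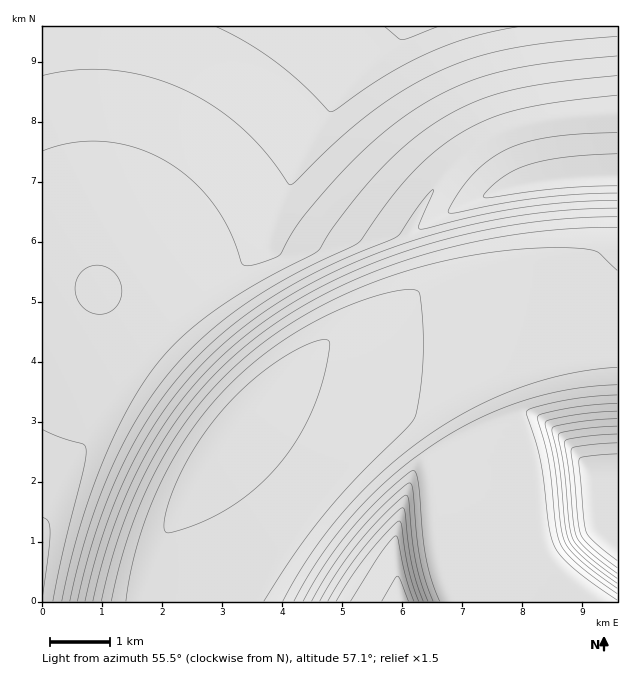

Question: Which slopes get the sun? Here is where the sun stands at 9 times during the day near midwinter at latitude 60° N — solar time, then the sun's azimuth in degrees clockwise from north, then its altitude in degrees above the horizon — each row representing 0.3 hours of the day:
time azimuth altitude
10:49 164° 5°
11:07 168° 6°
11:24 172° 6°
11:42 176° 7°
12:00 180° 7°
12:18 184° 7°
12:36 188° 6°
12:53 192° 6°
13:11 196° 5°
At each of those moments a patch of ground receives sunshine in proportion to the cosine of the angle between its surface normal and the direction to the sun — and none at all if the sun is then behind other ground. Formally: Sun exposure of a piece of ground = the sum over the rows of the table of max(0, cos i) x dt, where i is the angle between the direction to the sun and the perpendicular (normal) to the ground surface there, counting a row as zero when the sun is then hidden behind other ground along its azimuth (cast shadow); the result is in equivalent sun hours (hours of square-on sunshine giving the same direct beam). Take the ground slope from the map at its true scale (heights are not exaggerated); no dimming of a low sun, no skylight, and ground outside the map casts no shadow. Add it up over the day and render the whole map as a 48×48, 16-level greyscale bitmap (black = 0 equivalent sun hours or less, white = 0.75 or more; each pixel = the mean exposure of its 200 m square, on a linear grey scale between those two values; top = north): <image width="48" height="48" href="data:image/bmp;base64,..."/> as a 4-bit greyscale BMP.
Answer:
<image width="48" height="48" href="data:image/bmp;base64,Qk32BAAAAAAAAHYAAAAoAAAAMAAAADAAAAABAAQAAAAAAIAEAAATCwAAEwsAABAAAAAAAAAAAAAAABEREQAiIiIAMzMzAERERABVVVUAZmZmAHd3dwCIiIgAmZmZAKqqqgC7u7sAzMzMAN3d3QDu7u4A////AFRDRFZmZmZmZniau7l3d6y4ZmZmZmZlIFQzNEVnZmZmZmiau7uHeKuWZmZmVVVBAFQzM0Vnd2ZmZmeKu8yneJmGZmZlVVQAAFQzM0RWd3ZmZmaJq8zKeJh2ZmZlVUEAAFRDMzRWd3dmZmZ4q8zMmIhmZmZVVTAAAWVDMzNFZ3dmZmZnmrzdyndmZmZVVTEAAWVDMiNFZ3d2ZmZnibzd3HdmZmZlVUIAAnZDMiI0Vnd2ZmZmeKvN3XZmZmZlVUQAEnZUMiIzVnd2ZmZmZ5q83pZmZmZmVVQQE3ZUMiIjRWd2ZmZmZnms3bdmZmZmZUQxNHdkMiIiNFZ2ZmZmZmeazddmZmZmZURERHdlQyISI0ZmZmZmZmZ5rNhmZmZmZTNHiHd2QyIRIjVmZmZmZmZniruGZmZmVDObvHd2VCIRESNWZmZmZmZmeJvKdmZmUyjv7nd3ZDIRERJFZmZmZmZmZnmrynZmU4///3d3ZUIhEREkVmZmZmZmZmaJq8uXa////2d3dlMhERESRWZmZmZmZmZniavM3u///2ZmZlQiEAARJFZmZmZmZmZmZniavM3d7mZmZmUyEQAAEjVmZmZmZmZmZmZ3iaq7u2ZmZmZDIQAAASNWZmZmZmZmZmZmZnd4iGZmZmZUIRAAABE0ZmZmZmZmZmZmZmZmZmZmZmZlMhAAAAASRWZmZmZmZmZmZmZmZmZmZmZlUyEAAAABI0ZmZmZmZmZmZmZmZmZmZmZlVDIQAAAAASRWZmZmZmZmZmZmZmZmZmZmVUMQAAAAAAE0VmZmZmZmZmZmZmZmZmZmVVQxAAAAAAARNFZmZmZmZmZmZmZmZmZmZVVDEAAAAAAAASRVZmZmZmZmZmZmZmZmZVVEMQAAAAAAAAEjRVZmZmZmZmZmZmZVVVVUQxAAAAAAAAABEjRFVWZmZlVVVVVVVVVVRDEAAAAAAAAAAAESM0RFVVVVVVVVVVVVVEMhAAAAAAAAAAAAABERIlVVVVVVVVVVVUMzIhEQABAAAAAAAAAAAFVVVVVVVVVVVVQzMzIiIjMQAAAAAAAAAFVVVVVVVVVVVVVDMzMzNERTEAAAAAAAAFVVVVVVVVVVVVVERERERERXUxAAAAAAAFVVVVVVVVVVVVVUNERDRERGh2QhAAAAAVVVVVVVVVVVVVVUMzM0RDMzaIh2VDIhFFVVVVVVVVVVVVVVQzMzMzMzNomZmYiIiFVVVVVVVVVVVVVVUzMzMzMzM0eZmZmZmVVVVVVVVVVVVVVVVDMzMzMzMyNGiZmZmVVVVVVVVVVVVVVVVTMzMzMzMiIiI0VWd1VVVVVVVVVVVVVVVUMzMzMzIiIiIiIiIlVVVVVVVVVVVVVVVVQzMzMyIiIiIiIiIlVVVVVVVVVVVVVVVVVDMzMiIiIiIiIiIlVVVVVVVVVVVVVVVVVUMyIiIiIiIiIiIlVVVVVVVVVVVVVVVVVVQyIiIiIiIiIiIlVVVVVVVVVVVVVVVVVVVDIiIiIiIiIiIlVVVVVVVVVVVVVVVVVVVVMiIiIiIiIiIg=="/>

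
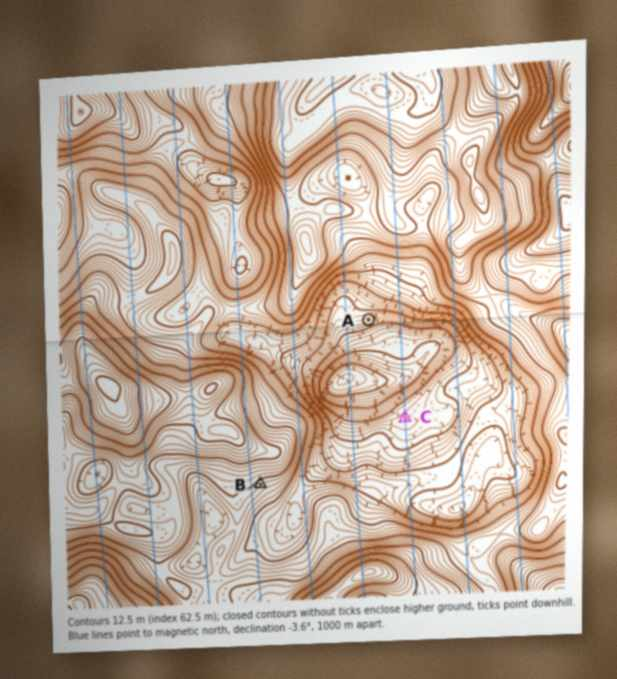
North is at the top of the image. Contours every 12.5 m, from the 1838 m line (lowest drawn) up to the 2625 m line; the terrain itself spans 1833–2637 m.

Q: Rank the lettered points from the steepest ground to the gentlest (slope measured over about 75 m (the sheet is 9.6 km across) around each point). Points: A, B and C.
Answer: A B C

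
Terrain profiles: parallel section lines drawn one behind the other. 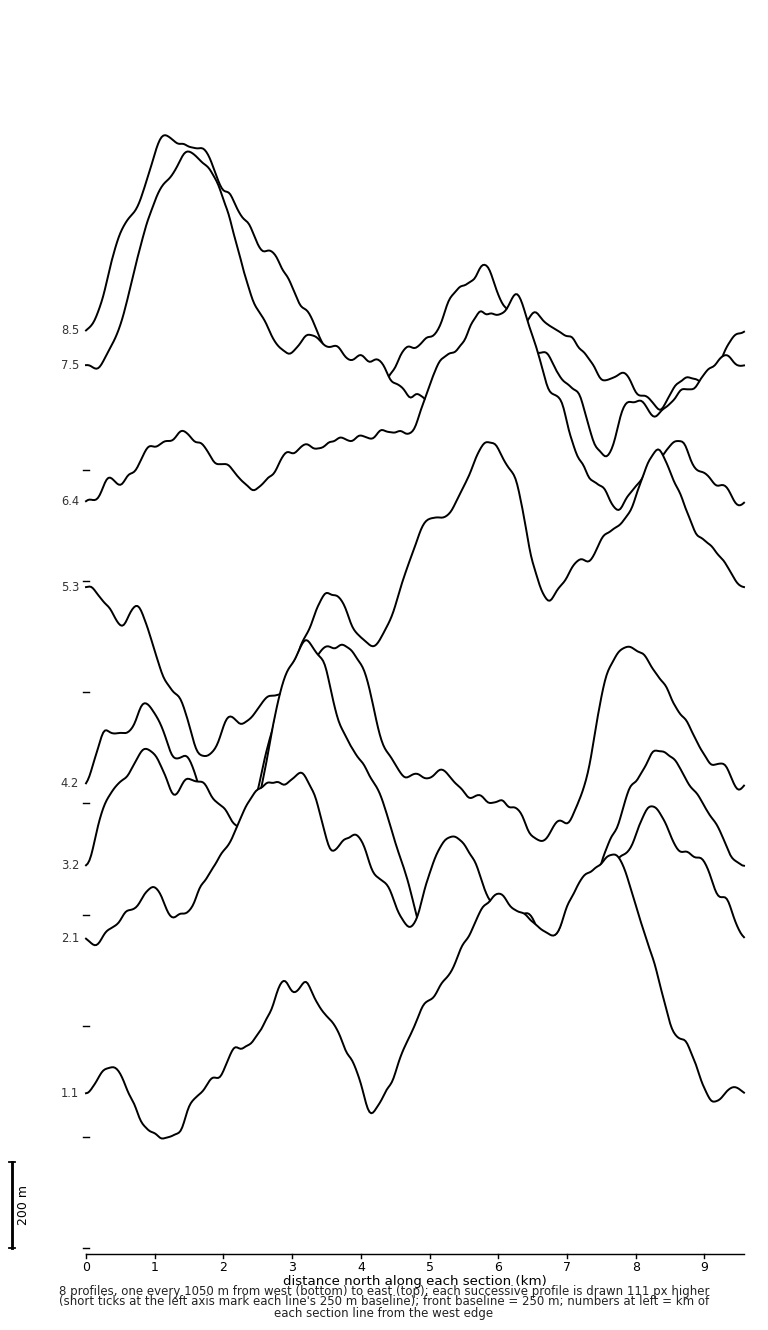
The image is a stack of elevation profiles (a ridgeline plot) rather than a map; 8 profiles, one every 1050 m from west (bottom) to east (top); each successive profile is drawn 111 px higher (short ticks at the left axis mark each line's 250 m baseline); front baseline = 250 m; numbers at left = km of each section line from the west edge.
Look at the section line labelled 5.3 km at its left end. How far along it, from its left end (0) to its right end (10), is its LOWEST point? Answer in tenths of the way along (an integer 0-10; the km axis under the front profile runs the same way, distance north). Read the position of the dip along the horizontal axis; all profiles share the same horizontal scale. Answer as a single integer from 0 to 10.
2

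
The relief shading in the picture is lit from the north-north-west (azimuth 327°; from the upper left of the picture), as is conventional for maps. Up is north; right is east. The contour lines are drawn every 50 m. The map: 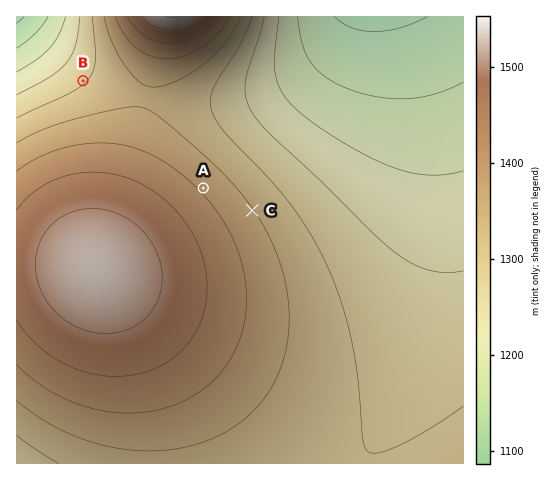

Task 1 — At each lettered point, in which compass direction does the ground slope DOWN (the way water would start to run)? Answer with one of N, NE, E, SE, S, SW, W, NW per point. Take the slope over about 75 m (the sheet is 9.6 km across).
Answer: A NE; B NW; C NE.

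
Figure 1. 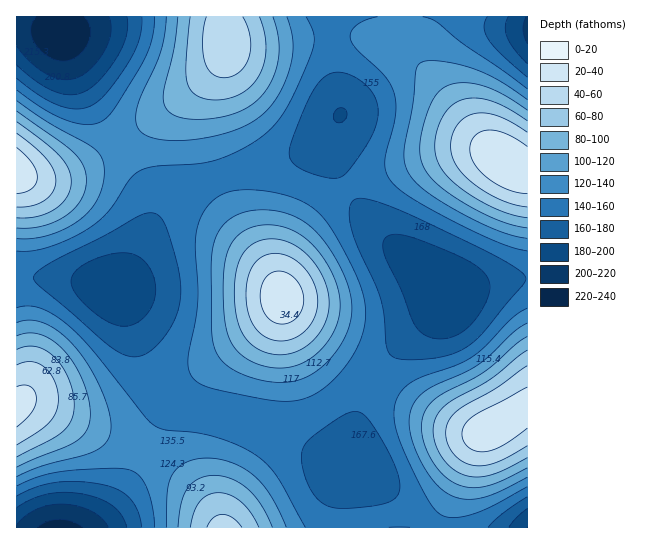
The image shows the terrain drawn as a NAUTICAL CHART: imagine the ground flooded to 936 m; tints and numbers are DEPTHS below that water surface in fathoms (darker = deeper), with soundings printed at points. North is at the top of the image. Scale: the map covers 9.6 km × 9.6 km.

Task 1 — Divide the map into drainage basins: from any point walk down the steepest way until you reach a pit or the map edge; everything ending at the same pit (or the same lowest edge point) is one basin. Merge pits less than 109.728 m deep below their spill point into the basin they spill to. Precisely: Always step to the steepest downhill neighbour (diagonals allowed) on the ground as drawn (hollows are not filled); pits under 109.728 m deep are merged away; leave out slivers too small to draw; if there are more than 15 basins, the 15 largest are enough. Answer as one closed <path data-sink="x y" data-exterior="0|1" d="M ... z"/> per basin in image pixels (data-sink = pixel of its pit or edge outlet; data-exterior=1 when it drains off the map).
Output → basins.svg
<path data-sink="527 527" data-exterior="1" d="M395 16l-170 0 2 19-2 18-8 13-28 27-71 52-43 24-29 8-16 0-14-3 1 231 5-2 16 2 48 23 47 19 22 12 28 20 22 22 17 27 306-1 0-356-11-3-27-19-19-20-46-59-26-24-3-7z"/><path data-sink="61 33" data-exterior="0" d="M223 16l-206 0-1 157 14 4 16 0 29-8 43-24 71-52 28-27 8-13 2-18z"/><path data-sink="59 527" data-exterior="1" d="M27 403l-5 0-6 3 1 122 204-1-16-26-22-22-21-16-29-16-47-19-41-20z"/><path data-sink="527 29" data-exterior="1" d="M527 16l-131 1 0 22 3 7 26 24 46 59 19 20 20 15 15 7 3-1z"/>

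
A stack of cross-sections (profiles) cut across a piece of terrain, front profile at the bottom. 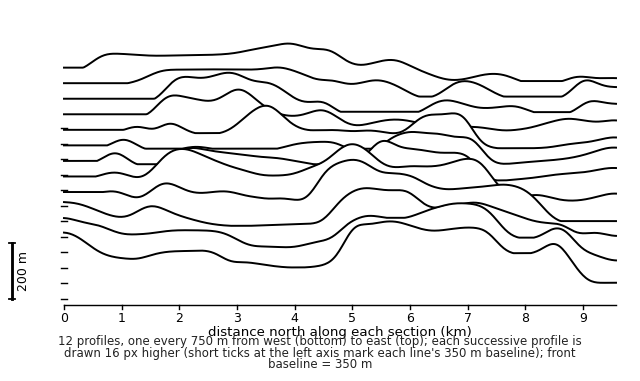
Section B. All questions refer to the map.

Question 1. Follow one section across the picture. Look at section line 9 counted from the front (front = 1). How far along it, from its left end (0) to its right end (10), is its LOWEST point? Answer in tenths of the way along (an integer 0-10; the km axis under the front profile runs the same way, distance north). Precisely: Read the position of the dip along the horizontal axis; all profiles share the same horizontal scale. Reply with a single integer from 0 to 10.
8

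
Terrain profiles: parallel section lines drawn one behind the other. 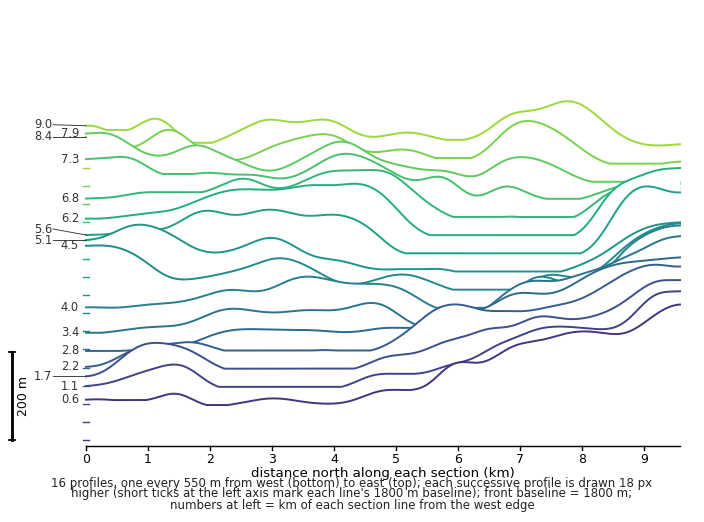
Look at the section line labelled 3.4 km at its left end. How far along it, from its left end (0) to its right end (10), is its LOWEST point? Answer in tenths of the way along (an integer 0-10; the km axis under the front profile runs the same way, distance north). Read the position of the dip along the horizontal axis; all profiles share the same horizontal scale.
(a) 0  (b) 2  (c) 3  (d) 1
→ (a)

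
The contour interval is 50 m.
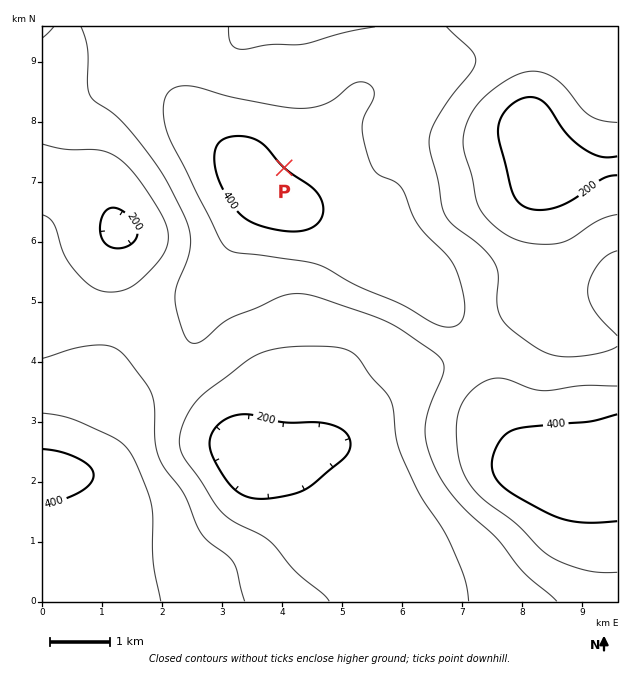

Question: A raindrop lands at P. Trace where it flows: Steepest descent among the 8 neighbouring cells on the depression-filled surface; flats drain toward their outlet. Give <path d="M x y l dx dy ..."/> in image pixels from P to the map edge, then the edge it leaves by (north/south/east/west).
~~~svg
<path d="M284 168l27-27 0-48-6-12 0-54"/>
exit: north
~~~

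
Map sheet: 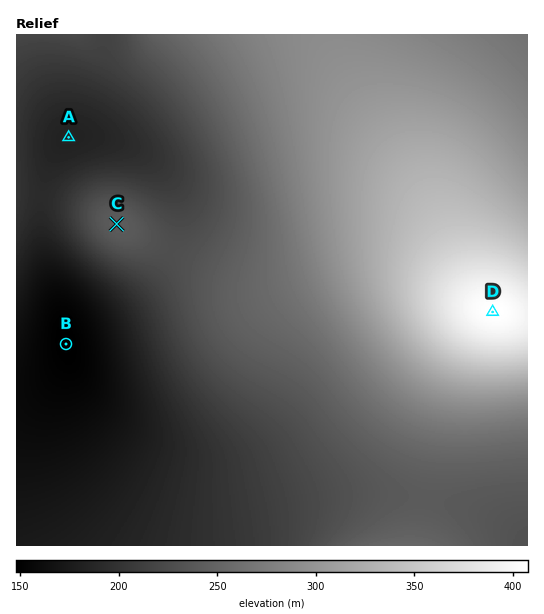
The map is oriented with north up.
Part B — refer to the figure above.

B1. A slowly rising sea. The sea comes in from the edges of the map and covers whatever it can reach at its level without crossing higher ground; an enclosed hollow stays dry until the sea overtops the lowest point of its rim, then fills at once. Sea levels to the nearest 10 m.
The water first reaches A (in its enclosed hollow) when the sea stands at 190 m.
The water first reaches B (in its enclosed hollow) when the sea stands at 160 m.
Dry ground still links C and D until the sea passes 230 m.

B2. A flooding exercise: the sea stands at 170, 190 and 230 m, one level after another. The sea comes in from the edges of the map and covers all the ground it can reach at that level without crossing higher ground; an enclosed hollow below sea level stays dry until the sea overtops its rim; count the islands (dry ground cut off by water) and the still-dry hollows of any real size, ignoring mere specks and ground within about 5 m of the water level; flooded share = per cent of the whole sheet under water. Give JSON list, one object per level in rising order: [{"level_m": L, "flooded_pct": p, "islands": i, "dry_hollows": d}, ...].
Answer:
[{"level_m": 170, "flooded_pct": 8, "islands": 0, "dry_hollows": 0}, {"level_m": 190, "flooded_pct": 16, "islands": 0, "dry_hollows": 1}, {"level_m": 230, "flooded_pct": 42, "islands": 1, "dry_hollows": 0}]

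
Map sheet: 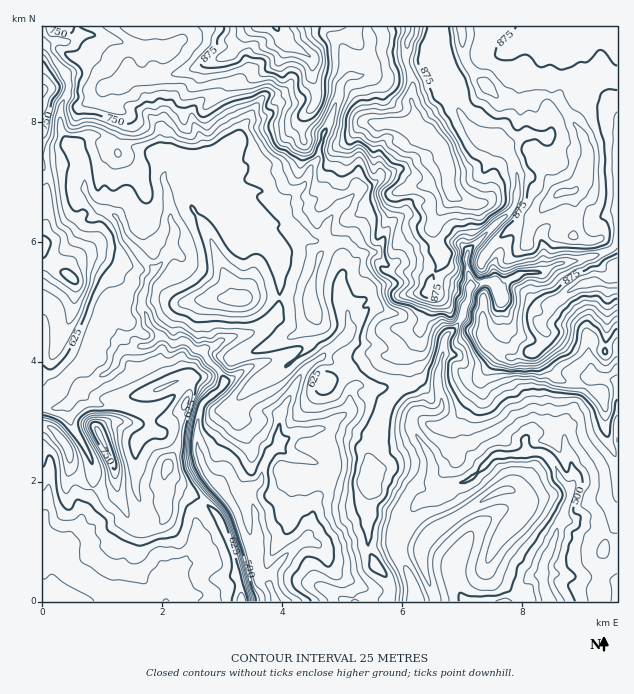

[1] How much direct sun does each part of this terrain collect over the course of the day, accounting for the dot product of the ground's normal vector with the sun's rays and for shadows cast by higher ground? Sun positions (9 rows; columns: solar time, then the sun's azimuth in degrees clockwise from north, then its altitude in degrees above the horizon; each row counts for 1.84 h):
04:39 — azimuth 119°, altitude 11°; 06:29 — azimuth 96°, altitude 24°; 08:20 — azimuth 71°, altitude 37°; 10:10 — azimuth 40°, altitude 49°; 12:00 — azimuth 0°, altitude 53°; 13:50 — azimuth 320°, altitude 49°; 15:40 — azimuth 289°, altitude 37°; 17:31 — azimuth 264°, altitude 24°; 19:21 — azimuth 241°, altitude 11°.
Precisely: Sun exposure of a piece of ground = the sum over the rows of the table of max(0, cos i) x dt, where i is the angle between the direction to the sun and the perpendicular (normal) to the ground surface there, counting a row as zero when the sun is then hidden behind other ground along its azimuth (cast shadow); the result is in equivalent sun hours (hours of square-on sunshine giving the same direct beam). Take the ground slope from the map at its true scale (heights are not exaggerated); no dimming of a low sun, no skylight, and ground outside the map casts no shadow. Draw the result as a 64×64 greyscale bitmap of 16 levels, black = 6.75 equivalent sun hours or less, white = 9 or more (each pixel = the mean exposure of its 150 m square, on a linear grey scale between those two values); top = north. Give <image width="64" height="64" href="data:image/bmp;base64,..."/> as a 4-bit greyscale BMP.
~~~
<image width="64" height="64" href="data:image/bmp;base64,Qk12CAAAAAAAAHYAAAAoAAAAQAAAAEAAAAABAAQAAAAAAAAIAAATCwAAEwsAABAAAAAAAAAAAAAAABEREQAiIiIAMzMzAERERABVVVUAZmZmAHd3dwCIiIgAmZmZAKqqqgC7u7sAzMzMAN3d3QDu7u4A////AN3MzMzMzMzd3dzMyqqpmZrN3d3arKzMypiIrcy6vMzM3MzMzd3MzN3LvMy6t4qqve7tzMu6jMzLqqvO26vN3d3MzMzMzM3d3MzMzKpXa93u7cqqzMeczMy7vMzczd3d3MzMzMzLvMzM3d3cqCib3e7cuqzdprzNzMu7y6y7u7zMzd3MzLy7y7zN3MyWOJvd7dy7zdx5y8zdzLu7u93MzMzd3dzMzMu7uszMu5VYet7tyqvd26u6vN3Muqu6zMzN3N3M3czLqZqrvMy6dXi5vdy6vMvLzcmbzczKmqq83d3dy7zMy6mqmKvMy8lIaMusy6mryrzN3Jm8zdypmqzN3dzLu8zLu93Kq8zLuRpazLu6mbzJq83uyYrN3cqJi93czMu7y6u83cyrzLy4O2vMzMu7vMqr3d7tqJvd3KmJq8zMy7u7q7zczcu83LOJXMzMzLzMyorN3d7smazNypi7u8zKu7u7vNzMu73chbeczMzMzMu5eczd3N7sq83cuJzNzMq7vMu8zMzLzcl4uNzMzLzMuryorM3d3e7d3d3dnN3My7vNyavNzLvcp4iIu8zM3cy83LmbzKmb3u7t3dyLvMy7u8ynm83MvMxHibqr3d3dzM3dyqu8upm+3u7dyLq8zMqryVa7vN3bqTiKup3u7du7vd3czMu8y6vu7u7Iy7y7uJy1Gsq73uiUWIqrnOy8zLqs3d3cy7zLqbq8y3q7u7ymvFBcurvu2nBYiayq3N3dus3dzN2qvMu6mruorLu7rIrZAry6q93bUFeau7q73t3MzdzM3JvMy7u8u83czLqqzcZa3JiazMtQSKzLurqJrN3d3bu6rMy7qqq6u8zMurrduczd3tzdy0BqvM3cvLqZvN3duqvu7buZmqqru8u5l8qq3dzLms3bMG3My7mcy6mavM3JeanLuqmZmqqqq5epqZzdzMu6qs1wLO3LqYrLqqq7zdp2i6mqqqmZmpmGScnNzN3u7t3LnMQFzdy6l8zMus3d3amriKqqqamYQiSt28zLq97u7u7cyFRs3cuWrM3Lq6u8zKmJrMqYhUNpzd7busy7re3d7u7u2AO+3bhc7u3Lu7u7p5rNymEABazMy5q6rMy6ze7e7u2gd1nN3Hbe3My7u7uVjOylMjEASJvKiMubzdu+7u3u3Gvdypm92Xvd3M3cy5ZrqCW92pQjaLiZzKrNzKq63q2ka+7t3Km8qL7dzMzLqGhkTN7d7HV5zMvNyb3cu5m7dzd3nN3d3bqpi9y7u7uoOoSt3dyruIqpmc3JrN3LvZaHiqmIms3dzLurvN3d3bcAnM3uyqzcuHiIzcqM3M3aiqmqmIiJrNzMzMzL3u7ctgAKvd3Lzbl2aIfMy4rM3MibqqqYiIirzMzMzMzdlVVCFgbMzMzcyYd3iMu7iczMqrzdzMzMy6zMzNy8zMlCERWYAKxnrN3bdmeIupl3rMyJzd7u3t7tzN3NzMzMur3czMlAu2Sd3u7HVpmpiqic3bnd3d7t3u3N3d3LzMuGirvdujAYd97d7u7M3avNyprMuc3d3cze7t3d3cvMynSJvN2nYAAAGKre7u7tve3Lmc3cnN7cvN7u3d3d28zLnMzMzLuAhGcQA0rd7t3N7tzLzcmr7My93d3d3dzcvLnMmru8yRDKnKZXUSRY3sze7czdm8vLy73d3d3cze27uma7u7zcUK2ry6mHRUM73c3u3cmsy7zLzd3d3c3cvLu7uLy5m7chDNvMu7u73brd7d7tyczMu8vd3d3M3Lq8yqu7nLvMuncgzczL3d3d29zdze6rzMy7vd3d3d3Mu7vMu7uqzMypl2AL3cu83M3c3MzdyqzMy7vN3d3dzMzMyr3ct3epvKiHhQC93LvMy7zcy9yrvMzMvN3d3dzN3czMq82meIvMqazcqHzdyqurvNzL28zMzdy93d3czdy7zLy6rLrLmaqc3u7bet3dzLvM3LvLzMzN3L3d3dzMzMuby7uIfO7d27zN7tya3N7ty8zMvMvMvM3M3d3d3d3Mu6m7umhnvNy7vLvO3brM7t3LzMzNzMu7zdzd3N3dzdy6prurmIdXmrvMzc3tyr3d3du8zM3MzMzN3czMzd3cuFRCWHZlV3h6vMzd3e273d3N28yrzMzN3Lu7qYmszdyUNWY6qEJWiaq73N3M3czd3dzcy4iZvNymVomGeXi8yXeZvGjbhXarvM3t3LvMvd3dy93MmXRnZWiZq5momIqpqru6RMuomXm83d3Lm7u7vMy83cyXaFVnmryqm6eIiIu9zLlAq7ze3u3u7bm7qrvMy83d3JZZmIq8yYmbqpeIaJjN22Bs3u3u3d3cqrqqu7zL3t3MpG3LvMqZqaqbyXZjqqu9syzu7ezN3tu7qrzNzMzd3cy1KrzMu7qqq6m8qGRJqqrJSd7t7t3cu8uqzd3d3d3dzN2I3d3Lqpmauqq8qEVZqbqZ7tzMzcy8yb3d3d7e3dzM7ZnN7t3d3MqamJrMhHiKqZnMy7q927yq7t3d3d3d3d3cRr3d3d3e7duYd5u5h3mZuru7qL3LzJzu3d3d3d3d3deM3d3d3u3d3ty5l2iXe8u7zMuqurzbrN3d3d3d3d3dy+7d3e7czN3d3dyamJrO7Lq8zMu5rMq7zd3d3d3d3d2qnN7dy6q7vNzMzKebzd7tub3Ly8aMyrvMzN3d3d3d3Zmruru7vLzLvMzMuZrN3LqazMqry5u6zN3d3d3d3d3d"/>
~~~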